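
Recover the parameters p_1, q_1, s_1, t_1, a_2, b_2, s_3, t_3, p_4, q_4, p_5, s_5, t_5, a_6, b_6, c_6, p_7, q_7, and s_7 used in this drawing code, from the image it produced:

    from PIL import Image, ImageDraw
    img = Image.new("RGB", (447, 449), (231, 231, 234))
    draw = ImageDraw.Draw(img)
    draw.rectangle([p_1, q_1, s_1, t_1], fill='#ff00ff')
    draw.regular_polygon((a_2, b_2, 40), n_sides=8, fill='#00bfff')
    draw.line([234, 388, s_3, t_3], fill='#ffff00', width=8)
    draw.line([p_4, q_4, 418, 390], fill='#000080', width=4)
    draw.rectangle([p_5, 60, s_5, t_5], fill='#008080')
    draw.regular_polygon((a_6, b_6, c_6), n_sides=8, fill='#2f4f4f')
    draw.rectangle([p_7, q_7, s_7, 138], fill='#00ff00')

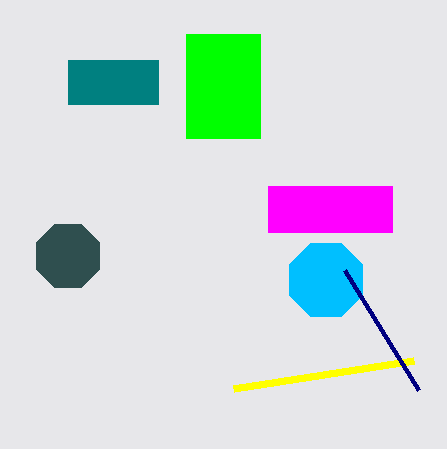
p_1 = 268, q_1 = 186, s_1 = 392, t_1 = 232, a_2 = 326, b_2 = 280, s_3 = 414, t_3 = 360, p_4 = 344, q_4 = 270, p_5 = 68, s_5 = 158, t_5 = 104, a_6 = 68, b_6 = 256, c_6 = 34, p_7 = 186, q_7 = 34, s_7 = 260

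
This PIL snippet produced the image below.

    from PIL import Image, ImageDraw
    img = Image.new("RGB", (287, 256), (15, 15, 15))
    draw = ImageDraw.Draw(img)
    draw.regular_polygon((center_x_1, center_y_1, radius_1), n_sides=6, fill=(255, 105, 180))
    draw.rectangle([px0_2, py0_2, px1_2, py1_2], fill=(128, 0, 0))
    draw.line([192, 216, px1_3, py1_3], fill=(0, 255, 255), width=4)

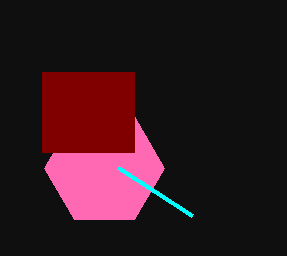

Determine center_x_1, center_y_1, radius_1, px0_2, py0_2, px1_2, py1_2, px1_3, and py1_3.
center_x_1 = 104; center_y_1 = 168; radius_1 = 60; px0_2 = 42; py0_2 = 72; px1_2 = 134; py1_2 = 152; px1_3 = 118; py1_3 = 168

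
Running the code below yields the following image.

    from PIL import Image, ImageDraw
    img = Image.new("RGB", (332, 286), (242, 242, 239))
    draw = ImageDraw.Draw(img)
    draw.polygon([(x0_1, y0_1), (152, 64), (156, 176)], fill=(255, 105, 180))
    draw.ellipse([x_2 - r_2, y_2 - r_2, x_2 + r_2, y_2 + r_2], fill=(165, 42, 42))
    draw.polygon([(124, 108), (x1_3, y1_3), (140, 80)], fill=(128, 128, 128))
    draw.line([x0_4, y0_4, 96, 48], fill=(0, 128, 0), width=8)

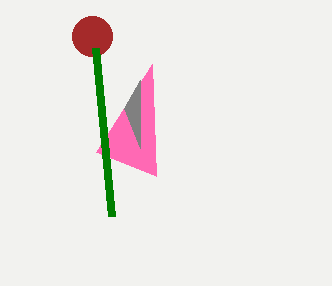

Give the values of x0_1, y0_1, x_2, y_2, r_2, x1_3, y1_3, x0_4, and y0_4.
x0_1 = 96
y0_1 = 152
x_2 = 92
y_2 = 36
r_2 = 20
x1_3 = 140
y1_3 = 148
x0_4 = 112
y0_4 = 216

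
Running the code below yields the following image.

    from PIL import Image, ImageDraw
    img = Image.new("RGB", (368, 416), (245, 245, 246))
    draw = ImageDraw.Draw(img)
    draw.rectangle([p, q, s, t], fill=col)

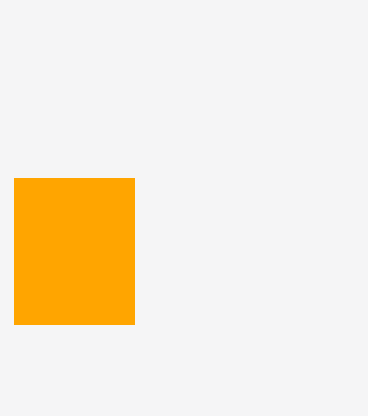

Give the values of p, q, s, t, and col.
p = 14; q = 178; s = 134; t = 324; col = 'orange'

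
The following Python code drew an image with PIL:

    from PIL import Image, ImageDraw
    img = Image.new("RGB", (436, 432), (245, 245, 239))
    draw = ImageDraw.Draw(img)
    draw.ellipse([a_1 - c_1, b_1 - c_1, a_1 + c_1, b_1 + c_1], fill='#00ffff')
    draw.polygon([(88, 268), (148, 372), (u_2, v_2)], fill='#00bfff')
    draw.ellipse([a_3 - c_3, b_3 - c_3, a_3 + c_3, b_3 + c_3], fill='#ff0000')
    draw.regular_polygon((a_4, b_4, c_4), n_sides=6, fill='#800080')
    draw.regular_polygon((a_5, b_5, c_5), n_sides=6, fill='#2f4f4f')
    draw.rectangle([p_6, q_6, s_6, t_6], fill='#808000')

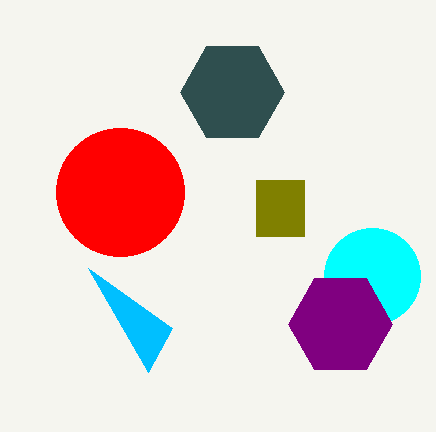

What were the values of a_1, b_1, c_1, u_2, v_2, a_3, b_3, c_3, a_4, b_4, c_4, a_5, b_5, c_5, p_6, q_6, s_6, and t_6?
a_1 = 372
b_1 = 276
c_1 = 48
u_2 = 172
v_2 = 328
a_3 = 120
b_3 = 192
c_3 = 64
a_4 = 340
b_4 = 324
c_4 = 52
a_5 = 232
b_5 = 92
c_5 = 52
p_6 = 256
q_6 = 180
s_6 = 304
t_6 = 236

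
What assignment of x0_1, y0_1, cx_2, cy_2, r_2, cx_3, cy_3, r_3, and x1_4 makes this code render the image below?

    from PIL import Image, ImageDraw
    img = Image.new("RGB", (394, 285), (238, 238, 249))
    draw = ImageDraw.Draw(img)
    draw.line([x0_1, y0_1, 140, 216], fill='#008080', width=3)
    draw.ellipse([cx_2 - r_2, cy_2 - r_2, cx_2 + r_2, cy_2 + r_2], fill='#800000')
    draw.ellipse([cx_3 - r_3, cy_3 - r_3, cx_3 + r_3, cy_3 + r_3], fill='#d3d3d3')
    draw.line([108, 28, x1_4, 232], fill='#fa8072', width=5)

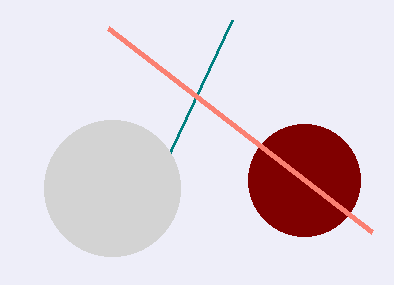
x0_1 = 232, y0_1 = 20, cx_2 = 304, cy_2 = 180, r_2 = 56, cx_3 = 112, cy_3 = 188, r_3 = 68, x1_4 = 372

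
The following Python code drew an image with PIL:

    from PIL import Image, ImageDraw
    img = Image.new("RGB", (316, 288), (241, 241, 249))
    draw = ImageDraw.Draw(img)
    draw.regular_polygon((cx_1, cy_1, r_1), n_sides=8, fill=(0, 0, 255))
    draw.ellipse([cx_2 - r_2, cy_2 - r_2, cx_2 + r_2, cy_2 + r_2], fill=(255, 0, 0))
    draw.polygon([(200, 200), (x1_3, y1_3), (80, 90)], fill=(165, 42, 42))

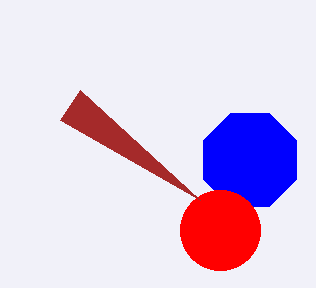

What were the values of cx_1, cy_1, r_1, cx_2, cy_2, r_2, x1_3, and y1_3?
cx_1 = 250
cy_1 = 160
r_1 = 50
cx_2 = 220
cy_2 = 230
r_2 = 40
x1_3 = 60
y1_3 = 120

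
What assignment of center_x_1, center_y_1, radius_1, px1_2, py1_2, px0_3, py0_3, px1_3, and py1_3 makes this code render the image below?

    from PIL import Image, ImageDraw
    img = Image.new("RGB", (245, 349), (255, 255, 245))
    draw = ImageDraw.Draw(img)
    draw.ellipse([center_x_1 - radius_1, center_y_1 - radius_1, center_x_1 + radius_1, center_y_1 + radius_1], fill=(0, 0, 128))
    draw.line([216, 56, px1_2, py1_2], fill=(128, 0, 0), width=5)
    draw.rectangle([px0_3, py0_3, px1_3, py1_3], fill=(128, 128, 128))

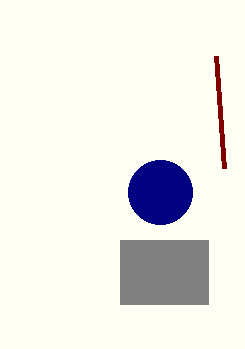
center_x_1 = 160, center_y_1 = 192, radius_1 = 32, px1_2 = 224, py1_2 = 168, px0_3 = 120, py0_3 = 240, px1_3 = 208, py1_3 = 304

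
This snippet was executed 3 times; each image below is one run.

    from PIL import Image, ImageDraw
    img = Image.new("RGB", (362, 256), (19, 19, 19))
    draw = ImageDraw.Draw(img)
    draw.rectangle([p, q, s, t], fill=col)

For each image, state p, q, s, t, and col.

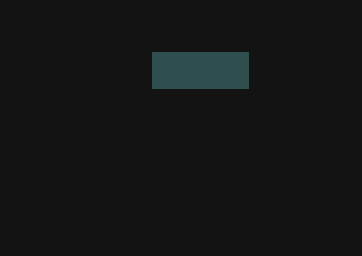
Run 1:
p = 152
q = 52
s = 248
t = 88
col = 'darkslategray'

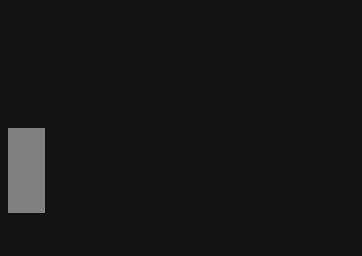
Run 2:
p = 8
q = 128
s = 44
t = 212
col = 'gray'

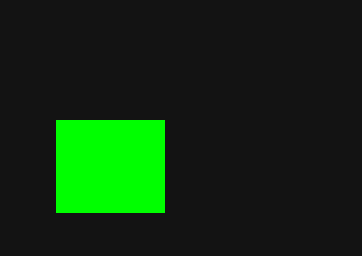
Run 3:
p = 56
q = 120
s = 164
t = 212
col = 'lime'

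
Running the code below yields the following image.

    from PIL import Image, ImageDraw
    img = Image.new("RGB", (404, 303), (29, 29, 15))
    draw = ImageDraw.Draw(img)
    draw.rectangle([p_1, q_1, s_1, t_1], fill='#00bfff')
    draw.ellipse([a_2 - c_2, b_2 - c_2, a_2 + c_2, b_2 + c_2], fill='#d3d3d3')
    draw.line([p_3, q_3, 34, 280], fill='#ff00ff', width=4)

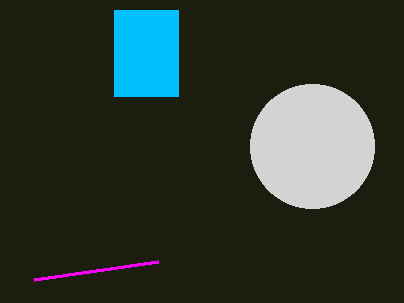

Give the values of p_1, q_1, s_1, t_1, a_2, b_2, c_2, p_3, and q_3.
p_1 = 114; q_1 = 10; s_1 = 178; t_1 = 96; a_2 = 312; b_2 = 146; c_2 = 62; p_3 = 158; q_3 = 262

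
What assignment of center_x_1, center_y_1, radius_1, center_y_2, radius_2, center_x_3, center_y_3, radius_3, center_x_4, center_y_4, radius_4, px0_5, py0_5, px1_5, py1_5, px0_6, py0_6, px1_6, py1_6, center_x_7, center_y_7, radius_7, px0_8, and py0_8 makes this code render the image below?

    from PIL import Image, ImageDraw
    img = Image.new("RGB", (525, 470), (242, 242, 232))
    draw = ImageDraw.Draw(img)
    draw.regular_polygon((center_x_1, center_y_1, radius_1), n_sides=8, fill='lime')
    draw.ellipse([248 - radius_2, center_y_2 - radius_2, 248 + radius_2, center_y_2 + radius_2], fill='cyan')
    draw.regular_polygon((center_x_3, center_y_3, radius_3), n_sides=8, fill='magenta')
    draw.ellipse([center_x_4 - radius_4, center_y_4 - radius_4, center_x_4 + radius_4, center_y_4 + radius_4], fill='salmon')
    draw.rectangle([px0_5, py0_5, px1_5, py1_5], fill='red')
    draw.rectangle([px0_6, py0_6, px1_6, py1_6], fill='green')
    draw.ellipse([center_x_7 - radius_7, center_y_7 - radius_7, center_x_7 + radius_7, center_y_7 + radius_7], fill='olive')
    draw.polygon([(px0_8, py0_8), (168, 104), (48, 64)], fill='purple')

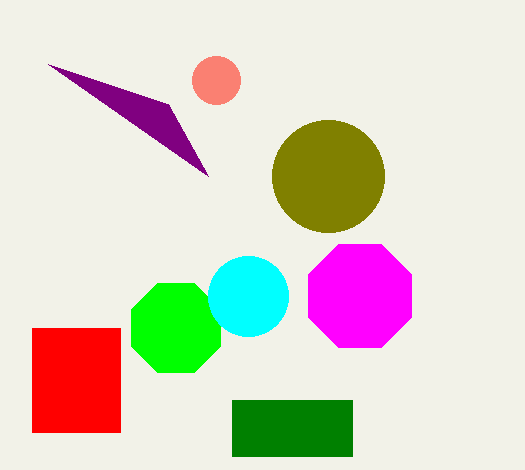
center_x_1 = 176, center_y_1 = 328, radius_1 = 48, center_y_2 = 296, radius_2 = 40, center_x_3 = 360, center_y_3 = 296, radius_3 = 56, center_x_4 = 216, center_y_4 = 80, radius_4 = 24, px0_5 = 32, py0_5 = 328, px1_5 = 120, py1_5 = 432, px0_6 = 232, py0_6 = 400, px1_6 = 352, py1_6 = 456, center_x_7 = 328, center_y_7 = 176, radius_7 = 56, px0_8 = 208, py0_8 = 176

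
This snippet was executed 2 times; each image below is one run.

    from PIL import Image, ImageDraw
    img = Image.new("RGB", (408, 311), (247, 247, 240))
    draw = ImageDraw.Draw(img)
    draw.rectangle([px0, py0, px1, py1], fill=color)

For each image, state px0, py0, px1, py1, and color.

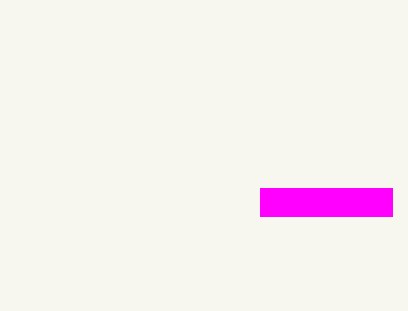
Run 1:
px0 = 260
py0 = 188
px1 = 392
py1 = 216
color = 'magenta'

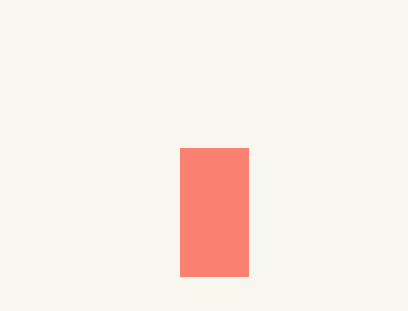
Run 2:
px0 = 180; py0 = 148; px1 = 248; py1 = 276; color = 'salmon'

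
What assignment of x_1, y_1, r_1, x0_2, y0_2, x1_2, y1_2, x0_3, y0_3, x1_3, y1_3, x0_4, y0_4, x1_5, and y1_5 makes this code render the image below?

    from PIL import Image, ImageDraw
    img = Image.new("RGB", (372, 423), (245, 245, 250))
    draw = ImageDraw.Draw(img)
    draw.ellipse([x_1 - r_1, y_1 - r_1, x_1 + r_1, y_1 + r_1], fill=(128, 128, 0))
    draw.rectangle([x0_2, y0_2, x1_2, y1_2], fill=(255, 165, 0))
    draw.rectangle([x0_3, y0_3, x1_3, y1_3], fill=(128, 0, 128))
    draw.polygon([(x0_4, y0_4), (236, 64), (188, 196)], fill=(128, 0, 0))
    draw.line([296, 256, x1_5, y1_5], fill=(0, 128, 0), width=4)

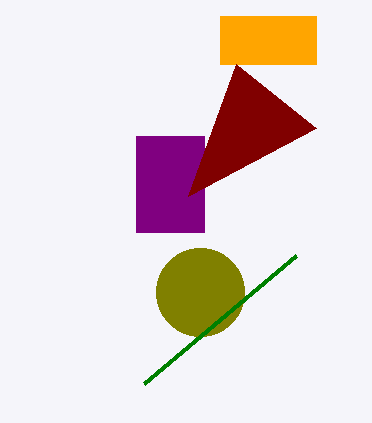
x_1 = 200, y_1 = 292, r_1 = 44, x0_2 = 220, y0_2 = 16, x1_2 = 316, y1_2 = 64, x0_3 = 136, y0_3 = 136, x1_3 = 204, y1_3 = 232, x0_4 = 316, y0_4 = 128, x1_5 = 144, y1_5 = 384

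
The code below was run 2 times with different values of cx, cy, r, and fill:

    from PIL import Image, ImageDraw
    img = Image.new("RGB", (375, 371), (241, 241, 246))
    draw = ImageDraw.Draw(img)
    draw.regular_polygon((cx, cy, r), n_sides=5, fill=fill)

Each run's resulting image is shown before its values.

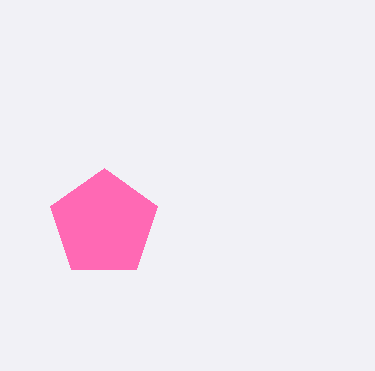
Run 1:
cx = 104
cy = 224
r = 56
fill = 'hotpink'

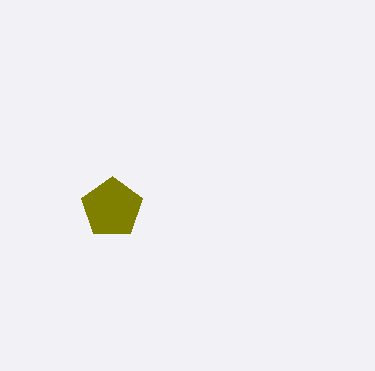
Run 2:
cx = 112, cy = 208, r = 32, fill = 'olive'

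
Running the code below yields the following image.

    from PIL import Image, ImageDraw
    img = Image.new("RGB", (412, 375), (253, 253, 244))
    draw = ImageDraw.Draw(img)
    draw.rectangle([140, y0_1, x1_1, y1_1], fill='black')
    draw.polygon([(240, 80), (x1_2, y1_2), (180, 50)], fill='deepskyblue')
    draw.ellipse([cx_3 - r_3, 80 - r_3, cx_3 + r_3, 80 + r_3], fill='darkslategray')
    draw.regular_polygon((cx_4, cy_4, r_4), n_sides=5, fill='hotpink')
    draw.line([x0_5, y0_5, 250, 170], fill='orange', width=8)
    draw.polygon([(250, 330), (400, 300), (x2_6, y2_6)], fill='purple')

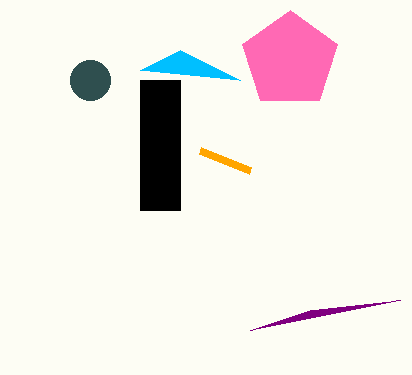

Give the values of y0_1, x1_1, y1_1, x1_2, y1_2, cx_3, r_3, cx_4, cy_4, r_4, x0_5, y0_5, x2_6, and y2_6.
y0_1 = 80
x1_1 = 180
y1_1 = 210
x1_2 = 140
y1_2 = 70
cx_3 = 90
r_3 = 20
cx_4 = 290
cy_4 = 60
r_4 = 50
x0_5 = 200
y0_5 = 150
x2_6 = 310
y2_6 = 310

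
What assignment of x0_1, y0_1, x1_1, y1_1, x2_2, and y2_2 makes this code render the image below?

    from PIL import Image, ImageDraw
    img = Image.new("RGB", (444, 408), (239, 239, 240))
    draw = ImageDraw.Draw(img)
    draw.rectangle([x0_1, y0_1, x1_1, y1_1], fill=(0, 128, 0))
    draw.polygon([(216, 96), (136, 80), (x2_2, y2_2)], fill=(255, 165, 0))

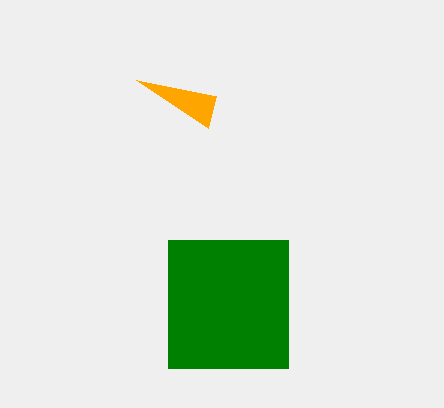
x0_1 = 168, y0_1 = 240, x1_1 = 288, y1_1 = 368, x2_2 = 208, y2_2 = 128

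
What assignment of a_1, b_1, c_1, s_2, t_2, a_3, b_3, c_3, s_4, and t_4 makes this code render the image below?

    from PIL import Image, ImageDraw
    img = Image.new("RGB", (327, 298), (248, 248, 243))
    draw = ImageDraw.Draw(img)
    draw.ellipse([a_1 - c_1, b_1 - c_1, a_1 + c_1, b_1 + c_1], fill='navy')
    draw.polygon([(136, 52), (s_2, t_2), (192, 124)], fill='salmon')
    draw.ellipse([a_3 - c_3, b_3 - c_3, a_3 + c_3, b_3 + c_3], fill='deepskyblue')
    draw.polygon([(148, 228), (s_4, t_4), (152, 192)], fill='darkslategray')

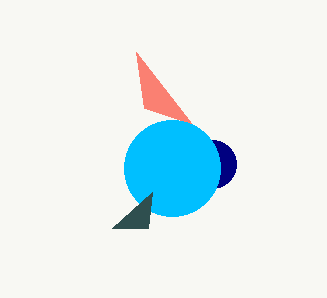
a_1 = 212
b_1 = 164
c_1 = 24
s_2 = 144
t_2 = 108
a_3 = 172
b_3 = 168
c_3 = 48
s_4 = 112
t_4 = 228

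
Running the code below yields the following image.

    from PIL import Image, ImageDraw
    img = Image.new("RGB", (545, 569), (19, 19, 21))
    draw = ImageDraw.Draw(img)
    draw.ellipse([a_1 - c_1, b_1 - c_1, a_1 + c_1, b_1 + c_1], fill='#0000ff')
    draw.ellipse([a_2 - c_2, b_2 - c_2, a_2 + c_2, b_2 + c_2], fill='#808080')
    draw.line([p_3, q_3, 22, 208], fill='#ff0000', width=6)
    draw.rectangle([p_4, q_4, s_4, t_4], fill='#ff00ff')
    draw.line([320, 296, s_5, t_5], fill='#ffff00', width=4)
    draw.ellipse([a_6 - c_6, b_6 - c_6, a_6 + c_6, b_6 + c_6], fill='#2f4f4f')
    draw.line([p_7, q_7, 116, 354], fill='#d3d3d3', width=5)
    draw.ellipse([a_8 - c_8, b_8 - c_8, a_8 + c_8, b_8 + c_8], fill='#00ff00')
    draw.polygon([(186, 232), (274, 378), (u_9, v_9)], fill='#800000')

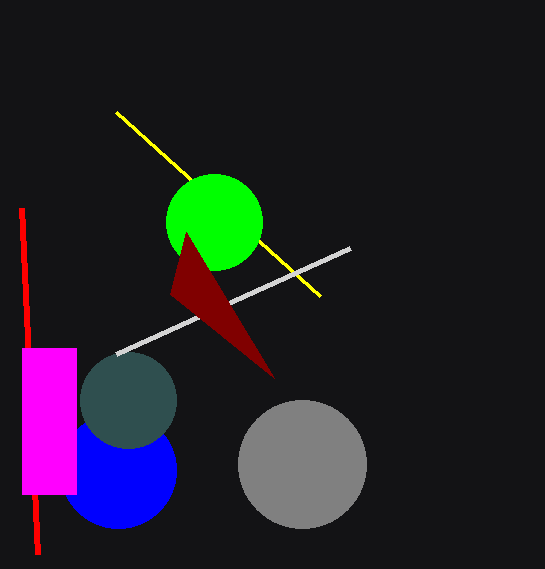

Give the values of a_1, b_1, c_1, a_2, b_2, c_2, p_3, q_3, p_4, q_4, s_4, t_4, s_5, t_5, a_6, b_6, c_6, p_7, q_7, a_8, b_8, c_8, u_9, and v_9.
a_1 = 118
b_1 = 470
c_1 = 58
a_2 = 302
b_2 = 464
c_2 = 64
p_3 = 38
q_3 = 554
p_4 = 22
q_4 = 348
s_4 = 76
t_4 = 494
s_5 = 116
t_5 = 112
a_6 = 128
b_6 = 400
c_6 = 48
p_7 = 350
q_7 = 248
a_8 = 214
b_8 = 222
c_8 = 48
u_9 = 170
v_9 = 294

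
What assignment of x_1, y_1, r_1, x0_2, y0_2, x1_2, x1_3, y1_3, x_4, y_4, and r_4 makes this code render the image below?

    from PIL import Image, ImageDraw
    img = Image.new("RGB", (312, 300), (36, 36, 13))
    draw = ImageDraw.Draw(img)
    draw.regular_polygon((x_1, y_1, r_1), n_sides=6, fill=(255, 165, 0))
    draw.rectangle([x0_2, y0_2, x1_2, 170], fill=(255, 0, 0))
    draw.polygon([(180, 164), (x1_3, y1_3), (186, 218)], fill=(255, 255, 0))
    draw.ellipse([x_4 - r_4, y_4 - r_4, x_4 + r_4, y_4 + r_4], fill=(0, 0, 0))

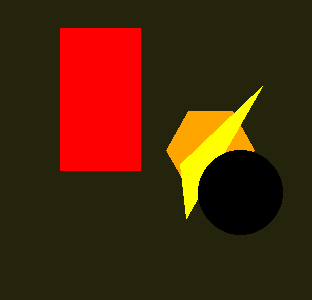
x_1 = 210
y_1 = 150
r_1 = 44
x0_2 = 60
y0_2 = 28
x1_2 = 140
x1_3 = 262
y1_3 = 86
x_4 = 240
y_4 = 192
r_4 = 42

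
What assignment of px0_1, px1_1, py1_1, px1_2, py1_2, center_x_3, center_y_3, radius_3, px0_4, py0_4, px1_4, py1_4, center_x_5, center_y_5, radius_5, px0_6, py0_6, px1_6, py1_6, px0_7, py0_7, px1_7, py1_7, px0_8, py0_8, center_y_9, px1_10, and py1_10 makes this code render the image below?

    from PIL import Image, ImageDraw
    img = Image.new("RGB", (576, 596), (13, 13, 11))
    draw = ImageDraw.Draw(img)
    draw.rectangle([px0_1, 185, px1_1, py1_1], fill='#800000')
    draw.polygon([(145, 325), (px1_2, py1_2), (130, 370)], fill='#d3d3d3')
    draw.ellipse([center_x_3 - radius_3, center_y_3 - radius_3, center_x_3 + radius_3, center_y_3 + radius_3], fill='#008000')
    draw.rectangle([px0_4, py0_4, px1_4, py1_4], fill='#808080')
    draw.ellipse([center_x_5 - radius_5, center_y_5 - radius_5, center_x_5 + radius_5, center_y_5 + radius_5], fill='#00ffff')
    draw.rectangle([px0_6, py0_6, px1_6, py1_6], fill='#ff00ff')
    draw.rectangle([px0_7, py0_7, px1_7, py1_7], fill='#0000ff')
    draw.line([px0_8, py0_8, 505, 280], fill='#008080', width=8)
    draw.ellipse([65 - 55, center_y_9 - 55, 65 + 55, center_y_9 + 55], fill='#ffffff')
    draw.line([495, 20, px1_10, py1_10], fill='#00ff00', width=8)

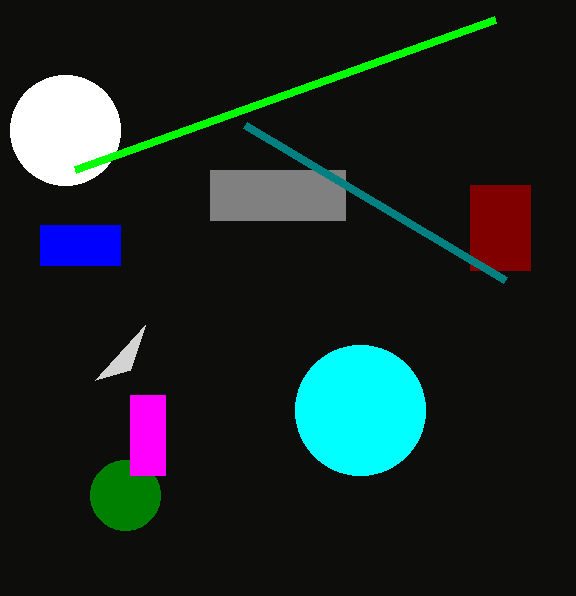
px0_1 = 470
px1_1 = 530
py1_1 = 270
px1_2 = 95
py1_2 = 380
center_x_3 = 125
center_y_3 = 495
radius_3 = 35
px0_4 = 210
py0_4 = 170
px1_4 = 345
py1_4 = 220
center_x_5 = 360
center_y_5 = 410
radius_5 = 65
px0_6 = 130
py0_6 = 395
px1_6 = 165
py1_6 = 475
px0_7 = 40
py0_7 = 225
px1_7 = 120
py1_7 = 265
px0_8 = 245
py0_8 = 125
center_y_9 = 130
px1_10 = 75
py1_10 = 170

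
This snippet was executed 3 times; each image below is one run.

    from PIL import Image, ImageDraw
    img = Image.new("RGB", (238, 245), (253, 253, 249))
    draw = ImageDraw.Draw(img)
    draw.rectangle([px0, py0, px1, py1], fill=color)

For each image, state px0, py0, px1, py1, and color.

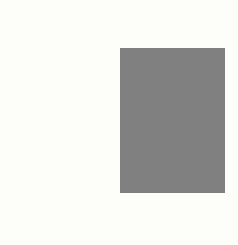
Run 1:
px0 = 120, py0 = 48, px1 = 224, py1 = 192, color = 'gray'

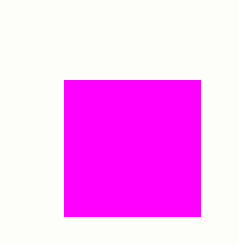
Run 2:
px0 = 64, py0 = 80, px1 = 200, py1 = 216, color = 'magenta'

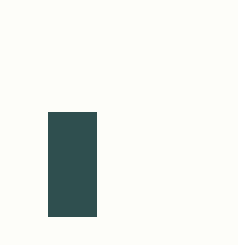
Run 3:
px0 = 48, py0 = 112, px1 = 96, py1 = 216, color = 'darkslategray'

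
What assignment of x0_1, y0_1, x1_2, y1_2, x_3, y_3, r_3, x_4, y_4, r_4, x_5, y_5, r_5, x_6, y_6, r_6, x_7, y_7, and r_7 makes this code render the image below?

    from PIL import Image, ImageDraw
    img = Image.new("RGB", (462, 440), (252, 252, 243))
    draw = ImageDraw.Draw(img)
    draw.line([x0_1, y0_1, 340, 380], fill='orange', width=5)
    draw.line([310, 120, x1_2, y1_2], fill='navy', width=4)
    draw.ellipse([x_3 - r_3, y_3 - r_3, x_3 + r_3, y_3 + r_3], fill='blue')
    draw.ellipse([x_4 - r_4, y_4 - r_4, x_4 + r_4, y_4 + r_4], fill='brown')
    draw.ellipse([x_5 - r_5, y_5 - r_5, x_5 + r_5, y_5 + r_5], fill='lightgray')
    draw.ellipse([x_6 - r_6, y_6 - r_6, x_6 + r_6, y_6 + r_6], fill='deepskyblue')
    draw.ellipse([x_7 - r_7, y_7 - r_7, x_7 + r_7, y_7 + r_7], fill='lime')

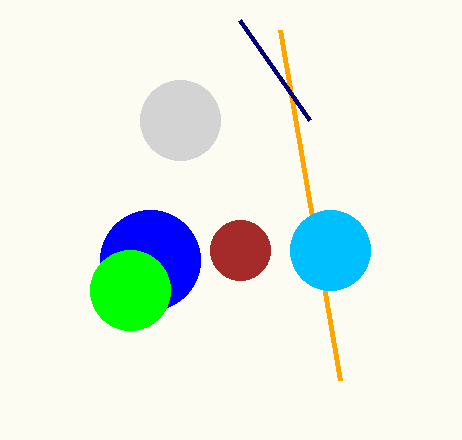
x0_1 = 280; y0_1 = 30; x1_2 = 240; y1_2 = 20; x_3 = 150; y_3 = 260; r_3 = 50; x_4 = 240; y_4 = 250; r_4 = 30; x_5 = 180; y_5 = 120; r_5 = 40; x_6 = 330; y_6 = 250; r_6 = 40; x_7 = 130; y_7 = 290; r_7 = 40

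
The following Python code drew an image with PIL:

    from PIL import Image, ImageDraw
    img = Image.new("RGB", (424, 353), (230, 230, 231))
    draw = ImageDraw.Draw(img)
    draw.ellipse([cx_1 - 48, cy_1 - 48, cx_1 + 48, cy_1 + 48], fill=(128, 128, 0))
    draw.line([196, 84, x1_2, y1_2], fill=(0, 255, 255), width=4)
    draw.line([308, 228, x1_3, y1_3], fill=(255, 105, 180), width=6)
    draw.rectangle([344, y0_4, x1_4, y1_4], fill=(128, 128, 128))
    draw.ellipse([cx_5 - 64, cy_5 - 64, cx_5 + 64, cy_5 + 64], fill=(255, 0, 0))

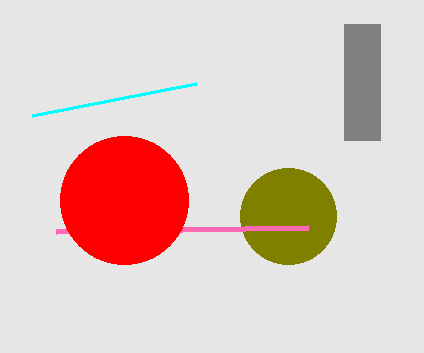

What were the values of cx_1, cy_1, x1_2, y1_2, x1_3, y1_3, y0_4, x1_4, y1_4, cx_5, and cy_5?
cx_1 = 288; cy_1 = 216; x1_2 = 32; y1_2 = 116; x1_3 = 56; y1_3 = 232; y0_4 = 24; x1_4 = 380; y1_4 = 140; cx_5 = 124; cy_5 = 200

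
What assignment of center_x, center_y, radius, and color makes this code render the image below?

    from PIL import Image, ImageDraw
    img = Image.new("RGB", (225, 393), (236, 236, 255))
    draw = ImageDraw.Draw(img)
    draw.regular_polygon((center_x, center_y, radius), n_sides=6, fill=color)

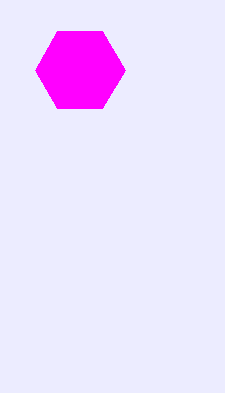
center_x = 80; center_y = 70; radius = 45; color = 'magenta'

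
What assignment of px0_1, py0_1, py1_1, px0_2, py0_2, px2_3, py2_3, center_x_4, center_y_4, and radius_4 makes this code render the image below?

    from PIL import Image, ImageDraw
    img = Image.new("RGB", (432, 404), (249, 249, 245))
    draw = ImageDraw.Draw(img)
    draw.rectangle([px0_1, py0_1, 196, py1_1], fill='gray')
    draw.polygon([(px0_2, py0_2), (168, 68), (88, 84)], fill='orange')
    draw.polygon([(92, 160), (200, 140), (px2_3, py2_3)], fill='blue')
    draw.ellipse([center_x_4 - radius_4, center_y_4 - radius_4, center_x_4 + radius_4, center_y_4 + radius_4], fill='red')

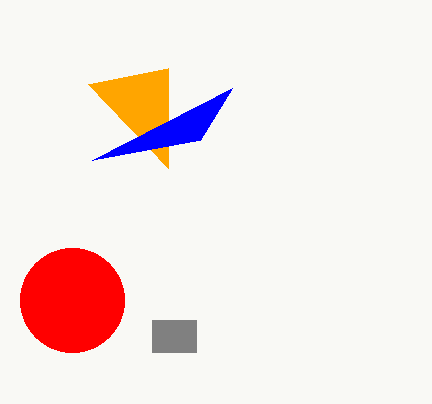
px0_1 = 152
py0_1 = 320
py1_1 = 352
px0_2 = 168
py0_2 = 168
px2_3 = 232
py2_3 = 88
center_x_4 = 72
center_y_4 = 300
radius_4 = 52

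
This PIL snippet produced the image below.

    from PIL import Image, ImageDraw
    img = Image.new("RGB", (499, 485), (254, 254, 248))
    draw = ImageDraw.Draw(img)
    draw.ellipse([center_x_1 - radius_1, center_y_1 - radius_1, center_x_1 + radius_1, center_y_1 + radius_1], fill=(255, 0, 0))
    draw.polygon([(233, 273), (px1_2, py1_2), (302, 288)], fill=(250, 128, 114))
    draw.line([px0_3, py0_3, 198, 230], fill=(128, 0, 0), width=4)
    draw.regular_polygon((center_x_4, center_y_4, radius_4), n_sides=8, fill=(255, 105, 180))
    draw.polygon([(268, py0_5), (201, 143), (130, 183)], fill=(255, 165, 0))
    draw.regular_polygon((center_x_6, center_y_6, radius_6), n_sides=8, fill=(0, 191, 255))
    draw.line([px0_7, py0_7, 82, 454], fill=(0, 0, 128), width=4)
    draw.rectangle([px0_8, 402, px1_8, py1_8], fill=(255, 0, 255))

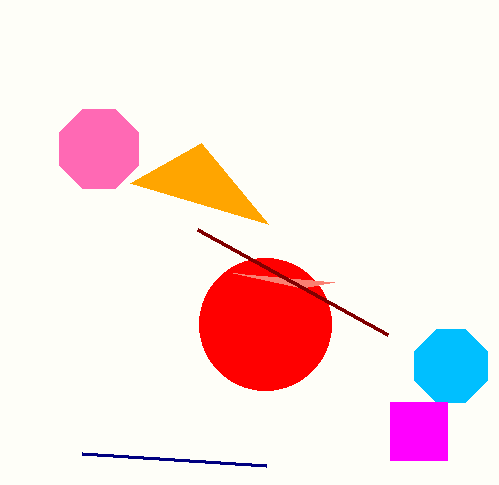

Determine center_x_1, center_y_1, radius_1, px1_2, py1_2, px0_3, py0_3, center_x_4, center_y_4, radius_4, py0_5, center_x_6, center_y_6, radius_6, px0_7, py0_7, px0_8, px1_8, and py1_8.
center_x_1 = 265; center_y_1 = 324; radius_1 = 66; px1_2 = 334; py1_2 = 282; px0_3 = 388; py0_3 = 335; center_x_4 = 99; center_y_4 = 149; radius_4 = 43; py0_5 = 224; center_x_6 = 451; center_y_6 = 366; radius_6 = 39; px0_7 = 266; py0_7 = 466; px0_8 = 390; px1_8 = 447; py1_8 = 460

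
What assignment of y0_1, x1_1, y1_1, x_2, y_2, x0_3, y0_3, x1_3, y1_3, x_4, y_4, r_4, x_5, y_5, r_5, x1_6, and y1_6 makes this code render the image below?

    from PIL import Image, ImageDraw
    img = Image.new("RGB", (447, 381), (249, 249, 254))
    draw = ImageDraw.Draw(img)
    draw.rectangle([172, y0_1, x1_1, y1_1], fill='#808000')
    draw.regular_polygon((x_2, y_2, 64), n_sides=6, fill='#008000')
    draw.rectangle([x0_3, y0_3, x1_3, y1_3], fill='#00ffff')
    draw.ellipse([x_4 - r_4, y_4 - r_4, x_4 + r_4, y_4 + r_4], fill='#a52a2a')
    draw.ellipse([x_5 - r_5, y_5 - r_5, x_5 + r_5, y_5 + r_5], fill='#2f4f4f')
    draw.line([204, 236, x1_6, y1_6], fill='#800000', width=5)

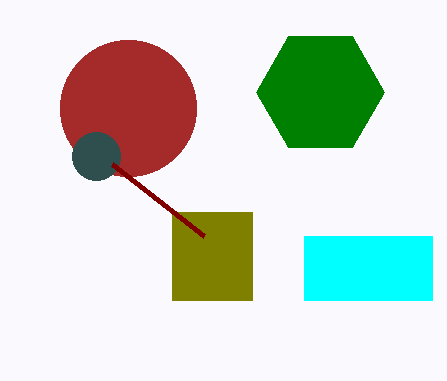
y0_1 = 212, x1_1 = 252, y1_1 = 300, x_2 = 320, y_2 = 92, x0_3 = 304, y0_3 = 236, x1_3 = 432, y1_3 = 300, x_4 = 128, y_4 = 108, r_4 = 68, x_5 = 96, y_5 = 156, r_5 = 24, x1_6 = 112, y1_6 = 164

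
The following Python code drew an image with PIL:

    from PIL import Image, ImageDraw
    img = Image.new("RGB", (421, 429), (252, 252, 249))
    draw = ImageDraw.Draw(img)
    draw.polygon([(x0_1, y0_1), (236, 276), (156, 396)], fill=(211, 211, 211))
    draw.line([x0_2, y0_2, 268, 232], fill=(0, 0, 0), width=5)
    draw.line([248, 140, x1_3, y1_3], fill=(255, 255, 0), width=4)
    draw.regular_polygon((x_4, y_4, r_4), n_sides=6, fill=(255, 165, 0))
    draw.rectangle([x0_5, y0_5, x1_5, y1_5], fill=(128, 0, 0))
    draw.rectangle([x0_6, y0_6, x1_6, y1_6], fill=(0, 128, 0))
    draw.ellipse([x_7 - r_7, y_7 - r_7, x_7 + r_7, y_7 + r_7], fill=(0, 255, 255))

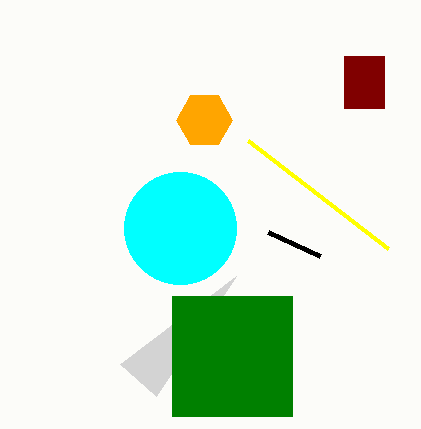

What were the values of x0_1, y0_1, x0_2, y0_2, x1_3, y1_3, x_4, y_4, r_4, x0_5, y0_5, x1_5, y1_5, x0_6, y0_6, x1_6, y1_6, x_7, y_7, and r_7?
x0_1 = 120
y0_1 = 364
x0_2 = 320
y0_2 = 256
x1_3 = 388
y1_3 = 248
x_4 = 204
y_4 = 120
r_4 = 28
x0_5 = 344
y0_5 = 56
x1_5 = 384
y1_5 = 108
x0_6 = 172
y0_6 = 296
x1_6 = 292
y1_6 = 416
x_7 = 180
y_7 = 228
r_7 = 56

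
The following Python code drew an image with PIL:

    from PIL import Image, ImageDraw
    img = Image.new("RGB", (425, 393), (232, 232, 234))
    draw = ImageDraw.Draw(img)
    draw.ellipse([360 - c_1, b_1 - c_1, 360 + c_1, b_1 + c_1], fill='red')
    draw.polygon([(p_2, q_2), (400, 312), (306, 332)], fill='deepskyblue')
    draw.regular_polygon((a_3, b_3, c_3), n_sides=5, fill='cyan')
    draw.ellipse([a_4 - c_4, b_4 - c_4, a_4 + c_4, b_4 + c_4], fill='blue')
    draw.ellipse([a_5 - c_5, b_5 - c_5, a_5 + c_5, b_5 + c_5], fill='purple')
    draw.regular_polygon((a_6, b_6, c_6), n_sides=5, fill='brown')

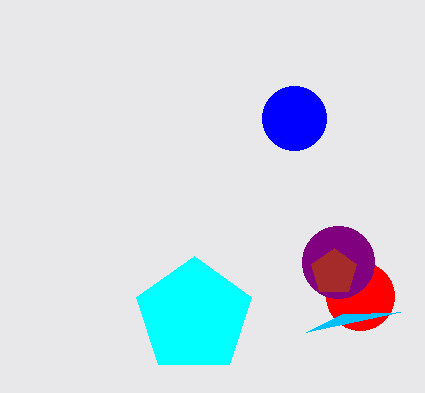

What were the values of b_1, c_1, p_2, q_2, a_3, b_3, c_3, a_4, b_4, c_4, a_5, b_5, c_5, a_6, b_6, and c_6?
b_1 = 296
c_1 = 34
p_2 = 342
q_2 = 314
a_3 = 194
b_3 = 316
c_3 = 60
a_4 = 294
b_4 = 118
c_4 = 32
a_5 = 338
b_5 = 262
c_5 = 36
a_6 = 334
b_6 = 272
c_6 = 24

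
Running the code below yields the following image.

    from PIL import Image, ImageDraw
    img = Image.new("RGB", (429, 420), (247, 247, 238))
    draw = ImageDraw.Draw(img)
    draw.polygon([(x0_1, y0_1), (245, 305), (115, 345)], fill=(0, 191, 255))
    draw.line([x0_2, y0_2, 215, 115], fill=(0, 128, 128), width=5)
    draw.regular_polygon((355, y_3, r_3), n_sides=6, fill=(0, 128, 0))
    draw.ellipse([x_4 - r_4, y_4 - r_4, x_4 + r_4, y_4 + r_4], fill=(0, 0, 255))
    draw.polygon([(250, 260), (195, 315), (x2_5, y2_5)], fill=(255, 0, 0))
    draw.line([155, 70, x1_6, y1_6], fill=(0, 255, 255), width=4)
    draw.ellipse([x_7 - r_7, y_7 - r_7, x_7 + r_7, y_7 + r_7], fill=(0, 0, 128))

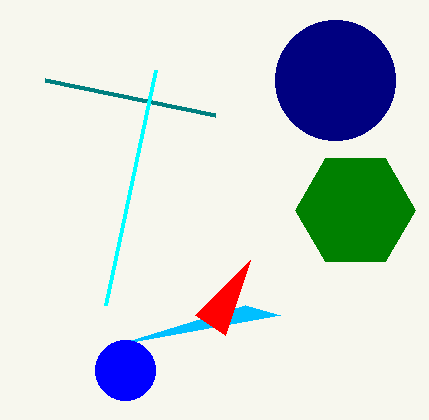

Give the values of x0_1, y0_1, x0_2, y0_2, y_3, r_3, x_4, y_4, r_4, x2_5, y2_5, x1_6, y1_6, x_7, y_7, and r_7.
x0_1 = 280
y0_1 = 315
x0_2 = 45
y0_2 = 80
y_3 = 210
r_3 = 60
x_4 = 125
y_4 = 370
r_4 = 30
x2_5 = 225
y2_5 = 335
x1_6 = 105
y1_6 = 305
x_7 = 335
y_7 = 80
r_7 = 60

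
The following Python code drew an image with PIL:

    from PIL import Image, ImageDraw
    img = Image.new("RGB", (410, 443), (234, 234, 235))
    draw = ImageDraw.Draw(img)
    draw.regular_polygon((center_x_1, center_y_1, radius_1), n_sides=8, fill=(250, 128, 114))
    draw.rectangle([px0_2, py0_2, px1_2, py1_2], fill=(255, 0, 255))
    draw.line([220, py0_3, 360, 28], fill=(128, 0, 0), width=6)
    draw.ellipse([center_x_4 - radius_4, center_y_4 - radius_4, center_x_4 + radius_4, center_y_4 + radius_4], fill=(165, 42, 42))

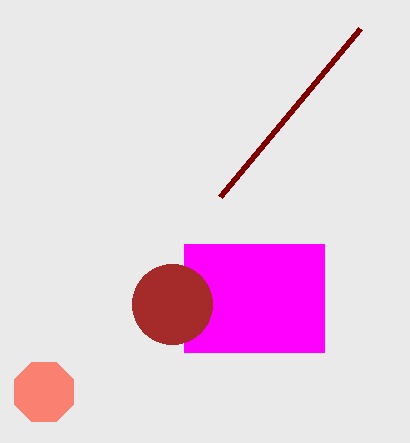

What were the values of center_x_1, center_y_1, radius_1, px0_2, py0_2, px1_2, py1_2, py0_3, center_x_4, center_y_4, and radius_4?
center_x_1 = 44; center_y_1 = 392; radius_1 = 32; px0_2 = 184; py0_2 = 244; px1_2 = 324; py1_2 = 352; py0_3 = 196; center_x_4 = 172; center_y_4 = 304; radius_4 = 40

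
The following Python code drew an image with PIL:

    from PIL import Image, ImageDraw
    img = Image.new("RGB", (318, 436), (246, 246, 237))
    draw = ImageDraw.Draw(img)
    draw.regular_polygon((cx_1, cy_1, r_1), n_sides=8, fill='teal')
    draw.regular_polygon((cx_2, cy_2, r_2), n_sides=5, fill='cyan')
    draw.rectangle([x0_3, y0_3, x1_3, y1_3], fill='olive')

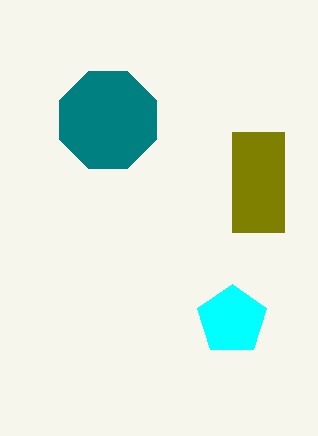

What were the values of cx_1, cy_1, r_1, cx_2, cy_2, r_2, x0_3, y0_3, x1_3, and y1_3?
cx_1 = 108; cy_1 = 120; r_1 = 52; cx_2 = 232; cy_2 = 320; r_2 = 36; x0_3 = 232; y0_3 = 132; x1_3 = 284; y1_3 = 232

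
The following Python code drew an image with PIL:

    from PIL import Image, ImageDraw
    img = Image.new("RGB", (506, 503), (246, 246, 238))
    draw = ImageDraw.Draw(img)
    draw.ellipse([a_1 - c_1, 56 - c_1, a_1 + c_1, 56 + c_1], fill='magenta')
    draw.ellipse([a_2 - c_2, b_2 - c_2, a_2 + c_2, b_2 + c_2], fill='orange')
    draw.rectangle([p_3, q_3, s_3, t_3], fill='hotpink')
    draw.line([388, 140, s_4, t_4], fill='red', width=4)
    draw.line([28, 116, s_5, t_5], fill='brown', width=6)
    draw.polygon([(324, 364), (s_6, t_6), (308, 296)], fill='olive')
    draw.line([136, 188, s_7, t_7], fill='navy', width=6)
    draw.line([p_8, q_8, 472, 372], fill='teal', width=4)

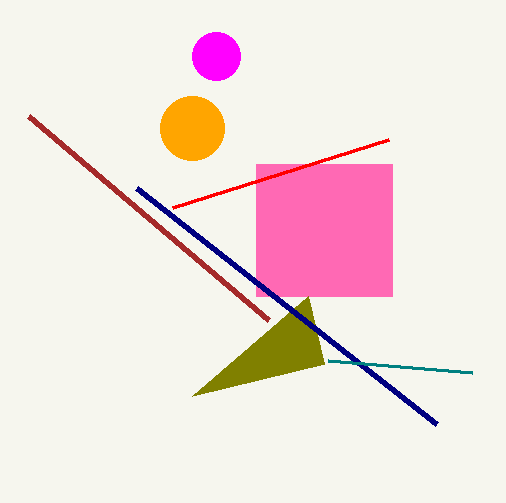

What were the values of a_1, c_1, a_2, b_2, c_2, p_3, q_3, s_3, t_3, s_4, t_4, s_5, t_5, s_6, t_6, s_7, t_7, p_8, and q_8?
a_1 = 216
c_1 = 24
a_2 = 192
b_2 = 128
c_2 = 32
p_3 = 256
q_3 = 164
s_3 = 392
t_3 = 296
s_4 = 172
t_4 = 208
s_5 = 268
t_5 = 320
s_6 = 192
t_6 = 396
s_7 = 436
t_7 = 424
p_8 = 328
q_8 = 360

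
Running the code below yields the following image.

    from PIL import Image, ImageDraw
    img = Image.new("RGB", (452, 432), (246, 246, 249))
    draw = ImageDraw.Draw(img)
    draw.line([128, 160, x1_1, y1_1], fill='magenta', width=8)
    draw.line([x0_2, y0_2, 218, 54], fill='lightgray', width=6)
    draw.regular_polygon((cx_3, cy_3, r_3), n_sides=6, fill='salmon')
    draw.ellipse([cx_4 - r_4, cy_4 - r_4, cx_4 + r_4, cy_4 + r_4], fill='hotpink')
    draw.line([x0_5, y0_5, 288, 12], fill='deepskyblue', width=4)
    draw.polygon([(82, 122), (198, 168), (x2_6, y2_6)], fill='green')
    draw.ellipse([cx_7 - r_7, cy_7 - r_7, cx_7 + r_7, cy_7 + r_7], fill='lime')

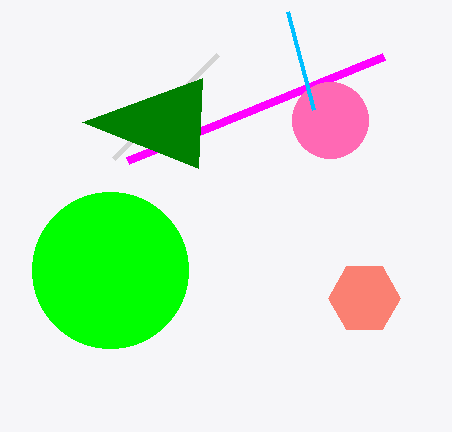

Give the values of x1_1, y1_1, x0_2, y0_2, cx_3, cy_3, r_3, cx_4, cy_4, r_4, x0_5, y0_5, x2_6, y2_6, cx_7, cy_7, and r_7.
x1_1 = 384, y1_1 = 56, x0_2 = 114, y0_2 = 158, cx_3 = 364, cy_3 = 298, r_3 = 36, cx_4 = 330, cy_4 = 120, r_4 = 38, x0_5 = 314, y0_5 = 110, x2_6 = 202, y2_6 = 78, cx_7 = 110, cy_7 = 270, r_7 = 78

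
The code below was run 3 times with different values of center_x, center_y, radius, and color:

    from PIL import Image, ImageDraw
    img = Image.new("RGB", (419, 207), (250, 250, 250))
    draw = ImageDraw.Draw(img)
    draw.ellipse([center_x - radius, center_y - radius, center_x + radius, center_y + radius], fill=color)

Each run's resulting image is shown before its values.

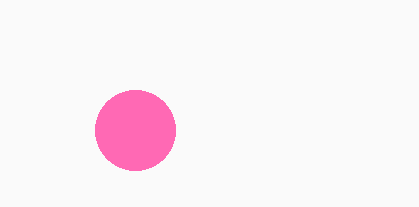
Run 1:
center_x = 135
center_y = 130
radius = 40
color = 'hotpink'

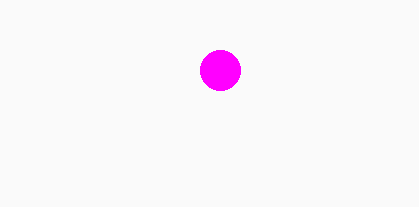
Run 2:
center_x = 220, center_y = 70, radius = 20, color = 'magenta'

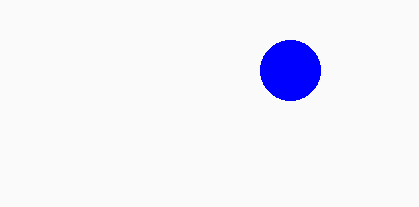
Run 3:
center_x = 290, center_y = 70, radius = 30, color = 'blue'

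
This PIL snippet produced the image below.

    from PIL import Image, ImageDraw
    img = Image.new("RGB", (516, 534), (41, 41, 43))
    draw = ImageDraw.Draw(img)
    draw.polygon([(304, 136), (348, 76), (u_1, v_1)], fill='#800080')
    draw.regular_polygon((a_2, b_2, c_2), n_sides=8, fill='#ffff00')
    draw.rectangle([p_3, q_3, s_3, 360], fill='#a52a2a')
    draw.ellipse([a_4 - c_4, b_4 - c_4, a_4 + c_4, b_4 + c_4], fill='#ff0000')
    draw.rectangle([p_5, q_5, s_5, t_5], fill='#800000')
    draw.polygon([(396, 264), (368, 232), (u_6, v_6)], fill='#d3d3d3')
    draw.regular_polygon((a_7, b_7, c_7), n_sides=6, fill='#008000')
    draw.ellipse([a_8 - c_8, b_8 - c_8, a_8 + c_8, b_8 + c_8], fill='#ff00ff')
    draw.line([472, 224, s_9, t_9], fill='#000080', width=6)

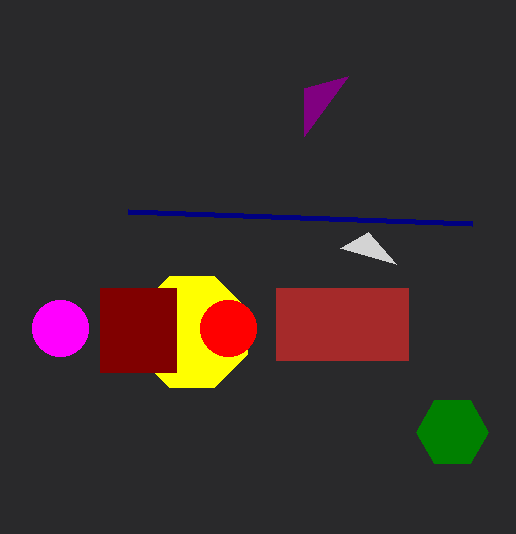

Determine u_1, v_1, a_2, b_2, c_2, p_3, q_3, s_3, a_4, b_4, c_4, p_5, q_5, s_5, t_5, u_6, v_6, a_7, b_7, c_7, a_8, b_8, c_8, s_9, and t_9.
u_1 = 304
v_1 = 88
a_2 = 192
b_2 = 332
c_2 = 60
p_3 = 276
q_3 = 288
s_3 = 408
a_4 = 228
b_4 = 328
c_4 = 28
p_5 = 100
q_5 = 288
s_5 = 176
t_5 = 372
u_6 = 340
v_6 = 248
a_7 = 452
b_7 = 432
c_7 = 36
a_8 = 60
b_8 = 328
c_8 = 28
s_9 = 128
t_9 = 212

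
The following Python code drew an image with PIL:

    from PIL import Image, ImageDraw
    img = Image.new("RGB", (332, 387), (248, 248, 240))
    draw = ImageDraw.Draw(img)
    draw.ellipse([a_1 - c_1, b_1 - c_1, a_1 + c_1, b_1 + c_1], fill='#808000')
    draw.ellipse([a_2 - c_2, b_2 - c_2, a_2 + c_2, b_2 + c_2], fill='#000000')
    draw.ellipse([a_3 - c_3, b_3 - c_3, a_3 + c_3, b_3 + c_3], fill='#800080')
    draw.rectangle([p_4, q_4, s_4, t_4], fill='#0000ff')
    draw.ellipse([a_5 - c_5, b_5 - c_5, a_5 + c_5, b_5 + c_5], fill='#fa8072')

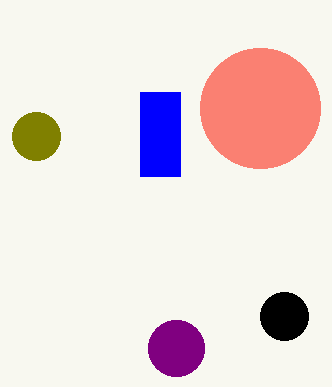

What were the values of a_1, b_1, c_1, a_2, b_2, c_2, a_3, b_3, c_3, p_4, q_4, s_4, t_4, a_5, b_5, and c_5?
a_1 = 36
b_1 = 136
c_1 = 24
a_2 = 284
b_2 = 316
c_2 = 24
a_3 = 176
b_3 = 348
c_3 = 28
p_4 = 140
q_4 = 92
s_4 = 180
t_4 = 176
a_5 = 260
b_5 = 108
c_5 = 60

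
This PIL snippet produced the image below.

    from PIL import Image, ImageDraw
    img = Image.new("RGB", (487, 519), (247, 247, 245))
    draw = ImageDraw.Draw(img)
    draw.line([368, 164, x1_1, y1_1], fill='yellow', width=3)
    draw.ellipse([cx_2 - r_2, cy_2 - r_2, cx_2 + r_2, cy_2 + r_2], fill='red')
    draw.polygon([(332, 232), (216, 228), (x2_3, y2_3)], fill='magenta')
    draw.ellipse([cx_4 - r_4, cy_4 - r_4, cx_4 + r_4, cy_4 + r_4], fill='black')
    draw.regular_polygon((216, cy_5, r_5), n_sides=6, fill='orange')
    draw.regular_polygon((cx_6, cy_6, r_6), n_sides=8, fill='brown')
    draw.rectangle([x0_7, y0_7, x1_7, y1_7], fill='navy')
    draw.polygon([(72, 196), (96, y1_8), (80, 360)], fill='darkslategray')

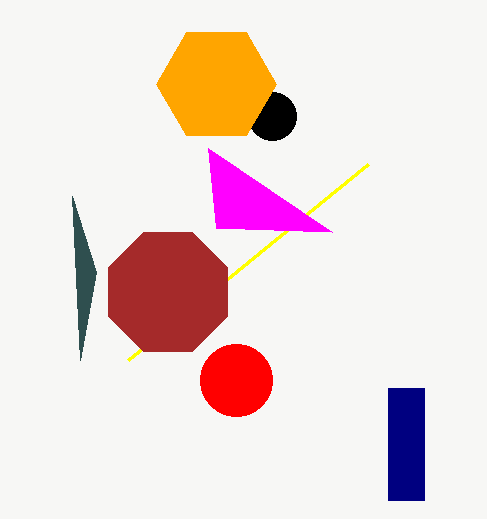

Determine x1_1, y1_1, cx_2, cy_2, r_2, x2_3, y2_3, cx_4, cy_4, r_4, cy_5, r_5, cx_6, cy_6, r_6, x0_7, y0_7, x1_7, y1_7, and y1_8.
x1_1 = 128; y1_1 = 360; cx_2 = 236; cy_2 = 380; r_2 = 36; x2_3 = 208; y2_3 = 148; cx_4 = 272; cy_4 = 116; r_4 = 24; cy_5 = 84; r_5 = 60; cx_6 = 168; cy_6 = 292; r_6 = 64; x0_7 = 388; y0_7 = 388; x1_7 = 424; y1_7 = 500; y1_8 = 272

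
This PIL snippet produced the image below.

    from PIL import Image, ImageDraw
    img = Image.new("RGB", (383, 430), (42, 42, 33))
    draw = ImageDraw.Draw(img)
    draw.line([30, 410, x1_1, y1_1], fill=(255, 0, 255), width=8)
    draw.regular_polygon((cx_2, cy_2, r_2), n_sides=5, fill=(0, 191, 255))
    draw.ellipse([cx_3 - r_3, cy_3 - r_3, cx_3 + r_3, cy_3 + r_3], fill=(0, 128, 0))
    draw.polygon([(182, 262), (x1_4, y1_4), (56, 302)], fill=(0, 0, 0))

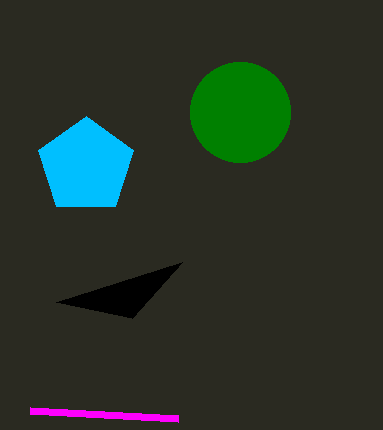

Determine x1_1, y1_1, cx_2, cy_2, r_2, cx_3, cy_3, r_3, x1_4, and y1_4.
x1_1 = 178; y1_1 = 418; cx_2 = 86; cy_2 = 166; r_2 = 50; cx_3 = 240; cy_3 = 112; r_3 = 50; x1_4 = 132; y1_4 = 318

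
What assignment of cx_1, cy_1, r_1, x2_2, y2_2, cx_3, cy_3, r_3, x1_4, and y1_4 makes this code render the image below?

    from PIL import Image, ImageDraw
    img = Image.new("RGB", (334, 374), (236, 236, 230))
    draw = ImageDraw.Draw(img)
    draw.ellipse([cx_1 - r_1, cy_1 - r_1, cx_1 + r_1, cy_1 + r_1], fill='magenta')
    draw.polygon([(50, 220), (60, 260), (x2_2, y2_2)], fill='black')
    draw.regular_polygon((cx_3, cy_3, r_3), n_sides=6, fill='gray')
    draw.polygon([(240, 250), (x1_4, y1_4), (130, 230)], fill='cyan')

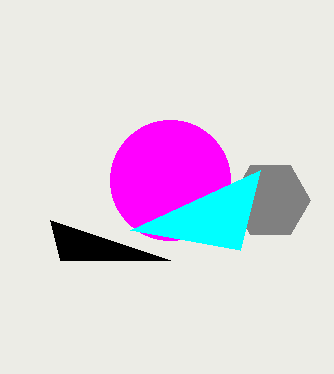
cx_1 = 170; cy_1 = 180; r_1 = 60; x2_2 = 170; y2_2 = 260; cx_3 = 270; cy_3 = 200; r_3 = 40; x1_4 = 260; y1_4 = 170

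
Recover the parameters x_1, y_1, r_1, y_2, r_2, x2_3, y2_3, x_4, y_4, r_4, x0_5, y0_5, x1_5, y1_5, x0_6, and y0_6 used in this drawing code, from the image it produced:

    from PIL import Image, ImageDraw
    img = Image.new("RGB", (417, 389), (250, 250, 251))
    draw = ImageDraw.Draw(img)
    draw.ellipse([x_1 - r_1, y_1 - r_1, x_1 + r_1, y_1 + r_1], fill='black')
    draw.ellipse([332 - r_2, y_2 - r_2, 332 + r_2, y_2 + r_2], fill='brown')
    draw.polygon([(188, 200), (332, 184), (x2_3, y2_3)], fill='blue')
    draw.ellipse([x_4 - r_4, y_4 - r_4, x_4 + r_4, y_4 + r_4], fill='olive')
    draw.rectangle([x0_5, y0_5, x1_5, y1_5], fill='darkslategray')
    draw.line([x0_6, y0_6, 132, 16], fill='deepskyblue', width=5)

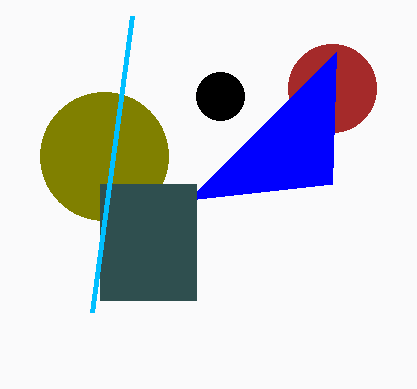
x_1 = 220; y_1 = 96; r_1 = 24; y_2 = 88; r_2 = 44; x2_3 = 336; y2_3 = 52; x_4 = 104; y_4 = 156; r_4 = 64; x0_5 = 100; y0_5 = 184; x1_5 = 196; y1_5 = 300; x0_6 = 92; y0_6 = 312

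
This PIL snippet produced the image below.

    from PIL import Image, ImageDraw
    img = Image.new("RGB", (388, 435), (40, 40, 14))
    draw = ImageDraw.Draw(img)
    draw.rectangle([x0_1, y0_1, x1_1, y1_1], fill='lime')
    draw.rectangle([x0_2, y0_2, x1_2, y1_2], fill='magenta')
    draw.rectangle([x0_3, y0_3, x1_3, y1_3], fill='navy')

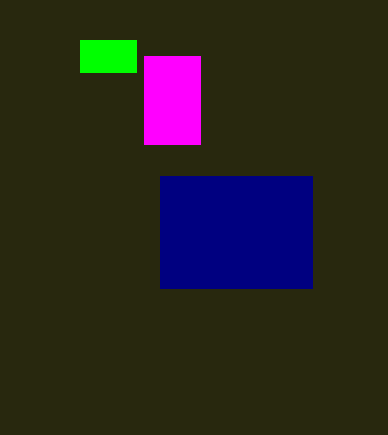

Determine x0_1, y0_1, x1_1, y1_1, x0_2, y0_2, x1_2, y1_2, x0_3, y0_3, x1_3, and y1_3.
x0_1 = 80, y0_1 = 40, x1_1 = 136, y1_1 = 72, x0_2 = 144, y0_2 = 56, x1_2 = 200, y1_2 = 144, x0_3 = 160, y0_3 = 176, x1_3 = 312, y1_3 = 288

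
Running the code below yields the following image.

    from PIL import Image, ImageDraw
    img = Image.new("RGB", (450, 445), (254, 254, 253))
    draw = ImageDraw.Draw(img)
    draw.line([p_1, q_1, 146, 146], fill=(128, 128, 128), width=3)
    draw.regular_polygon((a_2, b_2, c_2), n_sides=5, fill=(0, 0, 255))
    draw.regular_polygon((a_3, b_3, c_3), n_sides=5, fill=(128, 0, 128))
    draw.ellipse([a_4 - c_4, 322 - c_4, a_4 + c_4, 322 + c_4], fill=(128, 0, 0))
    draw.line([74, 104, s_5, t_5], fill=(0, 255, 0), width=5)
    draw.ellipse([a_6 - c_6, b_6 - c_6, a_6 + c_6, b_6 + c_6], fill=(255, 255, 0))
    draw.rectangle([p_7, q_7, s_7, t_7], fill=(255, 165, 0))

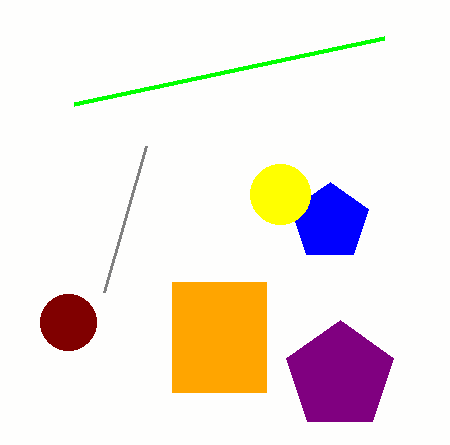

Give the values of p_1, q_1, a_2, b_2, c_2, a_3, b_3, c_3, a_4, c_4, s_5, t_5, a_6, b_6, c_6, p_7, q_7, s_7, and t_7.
p_1 = 104; q_1 = 292; a_2 = 330; b_2 = 222; c_2 = 40; a_3 = 340; b_3 = 376; c_3 = 56; a_4 = 68; c_4 = 28; s_5 = 384; t_5 = 38; a_6 = 280; b_6 = 194; c_6 = 30; p_7 = 172; q_7 = 282; s_7 = 266; t_7 = 392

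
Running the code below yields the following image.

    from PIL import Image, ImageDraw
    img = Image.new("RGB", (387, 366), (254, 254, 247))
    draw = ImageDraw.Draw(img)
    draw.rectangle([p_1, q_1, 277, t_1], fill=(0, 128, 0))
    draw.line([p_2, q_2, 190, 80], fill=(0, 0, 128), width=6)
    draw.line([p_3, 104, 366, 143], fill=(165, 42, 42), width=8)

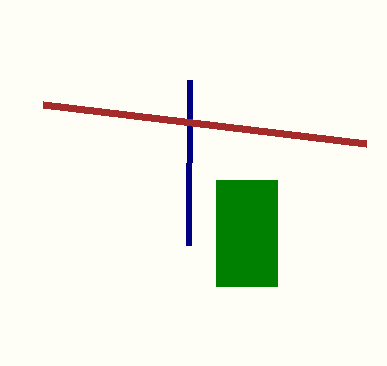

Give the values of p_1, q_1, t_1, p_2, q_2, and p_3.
p_1 = 216; q_1 = 180; t_1 = 286; p_2 = 189; q_2 = 245; p_3 = 43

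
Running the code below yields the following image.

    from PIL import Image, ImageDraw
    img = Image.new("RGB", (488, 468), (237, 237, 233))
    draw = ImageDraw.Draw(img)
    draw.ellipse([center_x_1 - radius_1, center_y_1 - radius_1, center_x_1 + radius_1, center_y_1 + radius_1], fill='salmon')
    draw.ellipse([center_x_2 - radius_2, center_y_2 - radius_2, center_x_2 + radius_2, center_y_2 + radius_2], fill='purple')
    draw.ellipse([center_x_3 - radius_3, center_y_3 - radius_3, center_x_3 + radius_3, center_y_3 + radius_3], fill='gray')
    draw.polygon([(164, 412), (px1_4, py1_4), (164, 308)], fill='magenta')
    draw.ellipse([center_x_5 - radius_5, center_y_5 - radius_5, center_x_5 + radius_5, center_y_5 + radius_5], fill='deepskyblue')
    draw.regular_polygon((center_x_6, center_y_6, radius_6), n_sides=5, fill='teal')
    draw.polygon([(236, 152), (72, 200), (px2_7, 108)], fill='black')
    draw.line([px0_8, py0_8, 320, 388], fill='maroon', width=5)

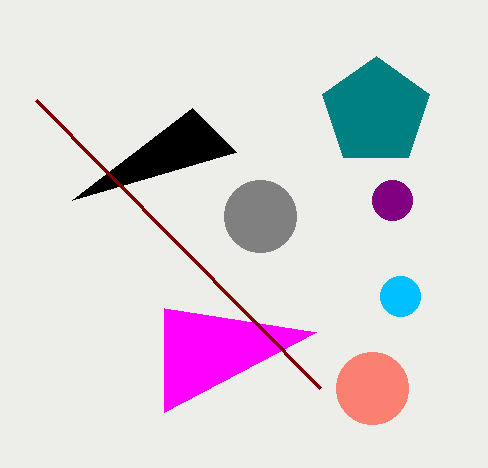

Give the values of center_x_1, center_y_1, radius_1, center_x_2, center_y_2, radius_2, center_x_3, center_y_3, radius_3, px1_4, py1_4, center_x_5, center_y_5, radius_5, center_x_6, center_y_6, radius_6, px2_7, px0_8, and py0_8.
center_x_1 = 372, center_y_1 = 388, radius_1 = 36, center_x_2 = 392, center_y_2 = 200, radius_2 = 20, center_x_3 = 260, center_y_3 = 216, radius_3 = 36, px1_4 = 316, py1_4 = 332, center_x_5 = 400, center_y_5 = 296, radius_5 = 20, center_x_6 = 376, center_y_6 = 112, radius_6 = 56, px2_7 = 192, px0_8 = 36, py0_8 = 100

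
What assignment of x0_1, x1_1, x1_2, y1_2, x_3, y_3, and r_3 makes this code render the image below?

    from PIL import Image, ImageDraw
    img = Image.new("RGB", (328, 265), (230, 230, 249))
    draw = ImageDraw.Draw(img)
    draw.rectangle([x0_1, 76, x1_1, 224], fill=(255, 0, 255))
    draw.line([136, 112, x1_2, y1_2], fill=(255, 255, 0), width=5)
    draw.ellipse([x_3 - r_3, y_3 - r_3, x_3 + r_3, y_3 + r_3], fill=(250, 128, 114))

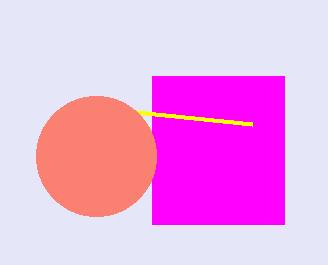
x0_1 = 152, x1_1 = 284, x1_2 = 252, y1_2 = 124, x_3 = 96, y_3 = 156, r_3 = 60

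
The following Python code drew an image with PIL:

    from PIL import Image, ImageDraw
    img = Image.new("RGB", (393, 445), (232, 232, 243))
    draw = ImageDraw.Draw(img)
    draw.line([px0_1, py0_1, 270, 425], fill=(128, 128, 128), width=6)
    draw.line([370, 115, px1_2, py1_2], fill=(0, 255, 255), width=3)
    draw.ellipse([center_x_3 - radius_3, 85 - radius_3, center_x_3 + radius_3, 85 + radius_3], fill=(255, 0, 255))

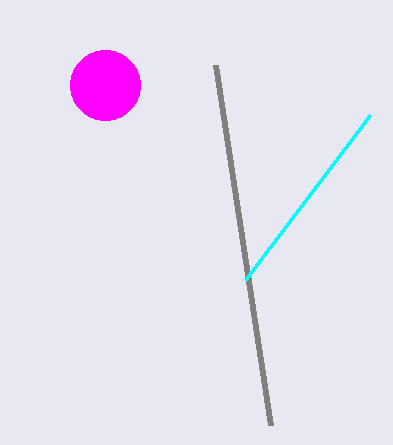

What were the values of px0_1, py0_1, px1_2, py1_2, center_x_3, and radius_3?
px0_1 = 215; py0_1 = 65; px1_2 = 245; py1_2 = 280; center_x_3 = 105; radius_3 = 35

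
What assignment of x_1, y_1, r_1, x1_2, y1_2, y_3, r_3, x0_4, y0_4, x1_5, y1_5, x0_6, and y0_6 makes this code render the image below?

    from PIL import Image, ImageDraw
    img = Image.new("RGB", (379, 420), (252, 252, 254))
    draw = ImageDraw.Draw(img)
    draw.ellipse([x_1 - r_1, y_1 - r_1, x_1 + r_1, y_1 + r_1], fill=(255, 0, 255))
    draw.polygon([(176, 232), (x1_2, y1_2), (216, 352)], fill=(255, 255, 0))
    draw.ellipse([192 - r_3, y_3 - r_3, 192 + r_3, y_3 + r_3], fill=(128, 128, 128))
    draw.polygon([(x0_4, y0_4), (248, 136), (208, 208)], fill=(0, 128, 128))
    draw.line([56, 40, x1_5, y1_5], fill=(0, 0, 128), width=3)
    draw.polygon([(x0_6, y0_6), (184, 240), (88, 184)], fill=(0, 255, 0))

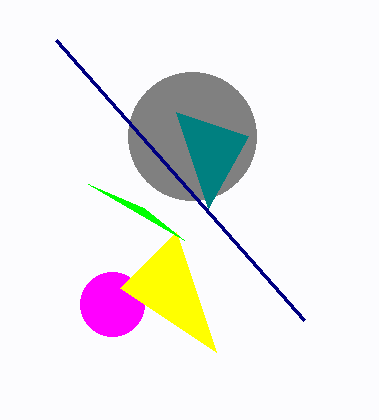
x_1 = 112, y_1 = 304, r_1 = 32, x1_2 = 120, y1_2 = 288, y_3 = 136, r_3 = 64, x0_4 = 176, y0_4 = 112, x1_5 = 304, y1_5 = 320, x0_6 = 144, y0_6 = 208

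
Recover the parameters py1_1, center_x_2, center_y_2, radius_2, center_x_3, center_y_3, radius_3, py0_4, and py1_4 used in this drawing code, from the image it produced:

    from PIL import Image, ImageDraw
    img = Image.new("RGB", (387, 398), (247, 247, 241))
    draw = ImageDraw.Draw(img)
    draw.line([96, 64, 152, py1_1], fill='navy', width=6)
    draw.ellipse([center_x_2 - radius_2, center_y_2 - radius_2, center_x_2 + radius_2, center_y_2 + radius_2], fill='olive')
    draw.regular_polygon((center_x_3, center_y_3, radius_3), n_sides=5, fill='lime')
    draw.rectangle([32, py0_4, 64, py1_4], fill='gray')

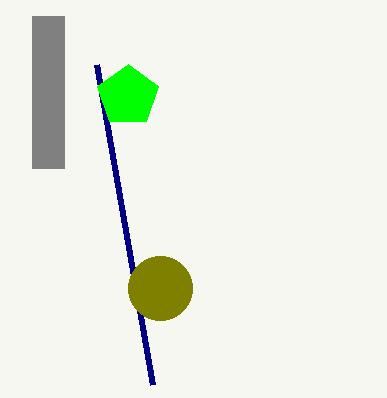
py1_1 = 384
center_x_2 = 160
center_y_2 = 288
radius_2 = 32
center_x_3 = 128
center_y_3 = 96
radius_3 = 32
py0_4 = 16
py1_4 = 168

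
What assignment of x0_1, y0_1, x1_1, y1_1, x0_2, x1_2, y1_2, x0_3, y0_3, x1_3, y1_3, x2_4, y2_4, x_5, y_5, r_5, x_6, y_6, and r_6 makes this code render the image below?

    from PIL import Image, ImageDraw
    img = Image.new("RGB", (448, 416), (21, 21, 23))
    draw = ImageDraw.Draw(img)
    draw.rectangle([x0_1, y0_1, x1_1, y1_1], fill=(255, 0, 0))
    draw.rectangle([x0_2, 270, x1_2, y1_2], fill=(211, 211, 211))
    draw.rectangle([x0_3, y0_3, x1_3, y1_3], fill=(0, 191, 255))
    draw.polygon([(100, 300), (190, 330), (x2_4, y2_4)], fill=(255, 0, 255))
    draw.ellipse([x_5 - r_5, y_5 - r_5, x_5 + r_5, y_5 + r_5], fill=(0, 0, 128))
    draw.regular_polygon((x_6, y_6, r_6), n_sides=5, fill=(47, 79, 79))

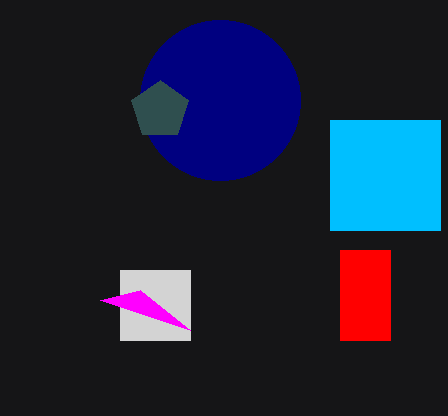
x0_1 = 340
y0_1 = 250
x1_1 = 390
y1_1 = 340
x0_2 = 120
x1_2 = 190
y1_2 = 340
x0_3 = 330
y0_3 = 120
x1_3 = 440
y1_3 = 230
x2_4 = 140
y2_4 = 290
x_5 = 220
y_5 = 100
r_5 = 80
x_6 = 160
y_6 = 110
r_6 = 30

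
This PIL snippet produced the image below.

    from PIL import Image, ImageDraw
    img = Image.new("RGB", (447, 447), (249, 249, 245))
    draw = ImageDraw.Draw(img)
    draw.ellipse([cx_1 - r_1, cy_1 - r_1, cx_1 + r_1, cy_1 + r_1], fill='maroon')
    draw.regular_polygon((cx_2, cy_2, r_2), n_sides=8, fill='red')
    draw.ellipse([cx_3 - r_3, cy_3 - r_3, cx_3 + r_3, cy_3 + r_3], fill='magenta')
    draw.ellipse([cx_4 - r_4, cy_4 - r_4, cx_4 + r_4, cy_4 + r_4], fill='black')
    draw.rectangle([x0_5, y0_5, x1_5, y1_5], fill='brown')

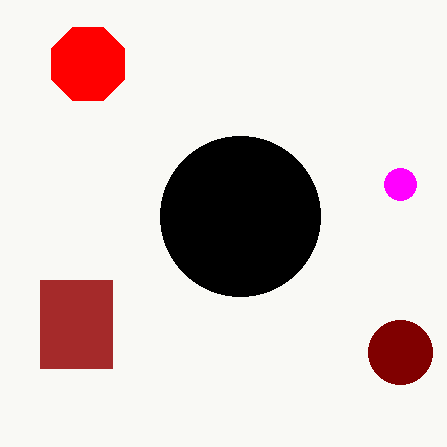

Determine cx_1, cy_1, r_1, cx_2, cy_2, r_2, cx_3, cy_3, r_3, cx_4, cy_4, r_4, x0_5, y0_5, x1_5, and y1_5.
cx_1 = 400
cy_1 = 352
r_1 = 32
cx_2 = 88
cy_2 = 64
r_2 = 40
cx_3 = 400
cy_3 = 184
r_3 = 16
cx_4 = 240
cy_4 = 216
r_4 = 80
x0_5 = 40
y0_5 = 280
x1_5 = 112
y1_5 = 368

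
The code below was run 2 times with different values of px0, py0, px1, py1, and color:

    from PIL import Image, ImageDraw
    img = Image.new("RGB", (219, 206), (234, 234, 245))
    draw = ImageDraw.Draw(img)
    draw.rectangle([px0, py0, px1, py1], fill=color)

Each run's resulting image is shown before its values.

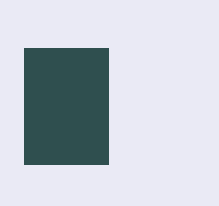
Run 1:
px0 = 24
py0 = 48
px1 = 108
py1 = 164
color = 'darkslategray'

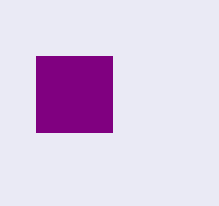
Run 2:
px0 = 36; py0 = 56; px1 = 112; py1 = 132; color = 'purple'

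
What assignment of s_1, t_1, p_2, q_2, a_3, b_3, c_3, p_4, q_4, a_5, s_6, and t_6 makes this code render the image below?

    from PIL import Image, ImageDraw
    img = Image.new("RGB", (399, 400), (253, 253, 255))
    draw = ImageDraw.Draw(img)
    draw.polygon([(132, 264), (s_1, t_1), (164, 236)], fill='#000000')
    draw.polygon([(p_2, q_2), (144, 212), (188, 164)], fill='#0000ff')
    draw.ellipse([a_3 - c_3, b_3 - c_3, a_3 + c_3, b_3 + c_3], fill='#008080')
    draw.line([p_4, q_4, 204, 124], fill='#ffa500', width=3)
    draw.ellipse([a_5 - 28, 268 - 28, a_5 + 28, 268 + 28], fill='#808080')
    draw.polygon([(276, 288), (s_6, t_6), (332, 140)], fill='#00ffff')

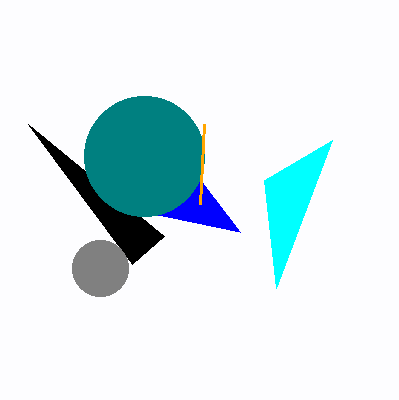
s_1 = 28
t_1 = 124
p_2 = 240
q_2 = 232
a_3 = 144
b_3 = 156
c_3 = 60
p_4 = 200
q_4 = 204
a_5 = 100
s_6 = 264
t_6 = 180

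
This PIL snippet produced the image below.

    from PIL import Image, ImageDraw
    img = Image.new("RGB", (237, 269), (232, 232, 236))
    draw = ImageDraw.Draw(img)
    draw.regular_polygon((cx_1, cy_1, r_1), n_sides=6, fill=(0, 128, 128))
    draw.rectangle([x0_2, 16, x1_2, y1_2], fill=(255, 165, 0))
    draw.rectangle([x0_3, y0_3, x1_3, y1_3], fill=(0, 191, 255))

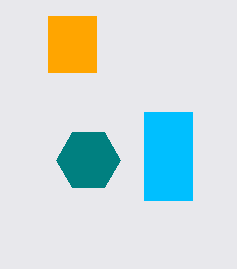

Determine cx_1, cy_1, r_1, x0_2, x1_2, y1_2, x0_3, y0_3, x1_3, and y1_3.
cx_1 = 88, cy_1 = 160, r_1 = 32, x0_2 = 48, x1_2 = 96, y1_2 = 72, x0_3 = 144, y0_3 = 112, x1_3 = 192, y1_3 = 200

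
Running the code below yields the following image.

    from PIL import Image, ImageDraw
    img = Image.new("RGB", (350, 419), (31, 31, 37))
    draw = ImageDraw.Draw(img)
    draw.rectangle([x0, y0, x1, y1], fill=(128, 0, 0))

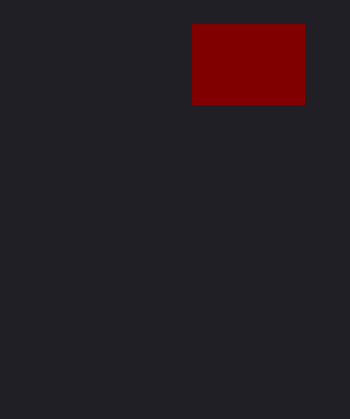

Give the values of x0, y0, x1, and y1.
x0 = 192; y0 = 24; x1 = 304; y1 = 104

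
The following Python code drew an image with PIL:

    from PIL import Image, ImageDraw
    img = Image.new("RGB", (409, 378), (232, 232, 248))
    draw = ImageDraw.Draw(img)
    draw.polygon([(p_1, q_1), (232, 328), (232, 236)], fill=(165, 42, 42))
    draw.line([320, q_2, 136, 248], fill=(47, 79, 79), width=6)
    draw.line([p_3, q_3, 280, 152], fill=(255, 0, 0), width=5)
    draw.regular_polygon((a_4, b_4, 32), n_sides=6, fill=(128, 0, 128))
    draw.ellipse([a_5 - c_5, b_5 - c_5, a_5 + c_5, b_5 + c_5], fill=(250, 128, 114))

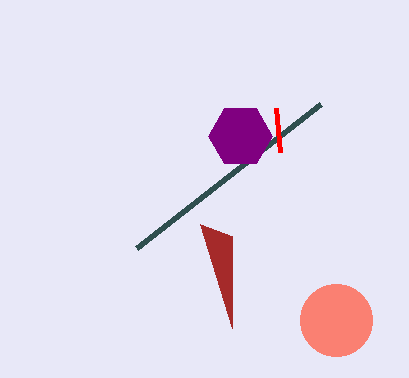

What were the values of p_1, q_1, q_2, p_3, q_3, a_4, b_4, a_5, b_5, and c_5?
p_1 = 200
q_1 = 224
q_2 = 104
p_3 = 276
q_3 = 108
a_4 = 240
b_4 = 136
a_5 = 336
b_5 = 320
c_5 = 36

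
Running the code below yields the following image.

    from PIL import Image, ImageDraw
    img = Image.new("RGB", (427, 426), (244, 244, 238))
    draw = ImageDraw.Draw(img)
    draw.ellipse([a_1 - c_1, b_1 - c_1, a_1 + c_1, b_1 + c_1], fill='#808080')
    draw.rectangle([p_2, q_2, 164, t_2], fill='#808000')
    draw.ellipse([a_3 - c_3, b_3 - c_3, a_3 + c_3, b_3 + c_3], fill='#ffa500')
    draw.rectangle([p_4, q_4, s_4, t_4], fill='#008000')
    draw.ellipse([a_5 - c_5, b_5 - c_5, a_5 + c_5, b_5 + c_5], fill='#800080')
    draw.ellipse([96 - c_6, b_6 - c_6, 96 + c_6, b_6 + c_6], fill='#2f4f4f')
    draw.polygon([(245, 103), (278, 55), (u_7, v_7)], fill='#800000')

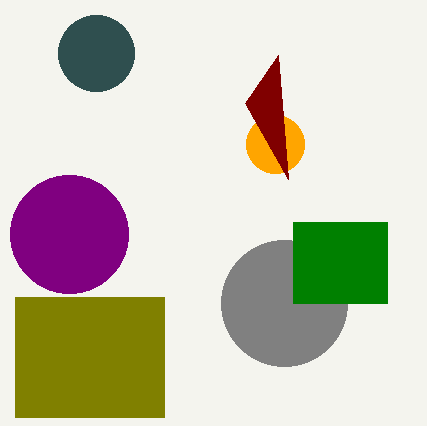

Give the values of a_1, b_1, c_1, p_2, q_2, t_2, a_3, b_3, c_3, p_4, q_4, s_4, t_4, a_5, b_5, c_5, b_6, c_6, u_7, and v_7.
a_1 = 284; b_1 = 303; c_1 = 63; p_2 = 15; q_2 = 297; t_2 = 417; a_3 = 275; b_3 = 144; c_3 = 29; p_4 = 293; q_4 = 222; s_4 = 387; t_4 = 303; a_5 = 69; b_5 = 234; c_5 = 59; b_6 = 53; c_6 = 38; u_7 = 288; v_7 = 179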